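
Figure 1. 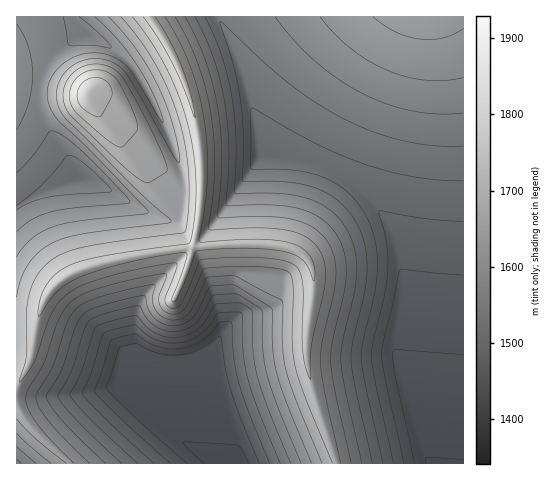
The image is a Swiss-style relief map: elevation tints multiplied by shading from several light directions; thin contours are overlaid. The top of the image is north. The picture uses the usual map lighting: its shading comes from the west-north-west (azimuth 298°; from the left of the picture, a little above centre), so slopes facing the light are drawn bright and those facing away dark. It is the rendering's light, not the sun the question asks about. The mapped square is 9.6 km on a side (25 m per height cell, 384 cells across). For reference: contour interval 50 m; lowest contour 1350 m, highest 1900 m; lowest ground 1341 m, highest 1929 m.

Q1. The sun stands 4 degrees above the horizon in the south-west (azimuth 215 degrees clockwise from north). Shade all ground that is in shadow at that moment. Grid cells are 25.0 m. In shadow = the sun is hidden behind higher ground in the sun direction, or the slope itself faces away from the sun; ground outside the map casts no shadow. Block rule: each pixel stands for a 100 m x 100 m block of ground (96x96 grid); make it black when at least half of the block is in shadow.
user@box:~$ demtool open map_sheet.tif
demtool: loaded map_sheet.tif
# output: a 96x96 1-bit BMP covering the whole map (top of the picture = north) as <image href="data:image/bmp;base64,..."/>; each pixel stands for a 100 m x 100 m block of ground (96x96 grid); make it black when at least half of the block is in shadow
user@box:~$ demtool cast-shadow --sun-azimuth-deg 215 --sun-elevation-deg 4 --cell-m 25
<image width="96" height="96" href="data:image/bmp;base64,Qk2+BAAAAAAAAD4AAAAoAAAAYAAAAGAAAAABAAEAAAAAAIAEAAATCwAAEwsAAAIAAAAAAAAA////AAAAAAAAH////4AAAAf//wAAP////4AAAAf//wAAf////4AAAA///wAA/////4AAAA///wAB/////4AAAA///4AD/////4AAAB///4AH/////wAAAB///4AP/////wAAAB///4Af/////wAAAD///8A//////wAAAD///8A//////wAAAD///8B//////wAAAH///8B//////wAAAH///8D//////wAAAH///+D//////wAAAP///+B//////wAAAP///+A//////wAAAP///+AP/////wAAAP////AH/////wAAAf////AD/////wAAAf////AA/////wAAAf////AA/////wAAAf////AAf////wAAAf////gH/////wAAAf////gP/////gAAAf////gP////gAAAAf////gH////AAAAAf////gH///8AAAAAf////wH///wAAAAAf////wD///gAAAAAf////wB///AAAAAAf////wAAA4AAAAAAP////wAAAAAAAAAAP////4AAAAAAAAAAP////4AAAAAAAAAAP////4AAAAAAAAAAP////4AAAAAB4AAAP////4AAAAAD4AAAP////4AAAAAD4AAAP////4AAAAAD4AAAP////4AAAAAB4AAAP////wAOAAABwAAAP////wAPwAABwAAAf////gAf/AABwAAAf////gAf/8AAgAAA/////AA///8AAAAB/////AB////+AAAP////+AB////+////////+AD////+f///////8AD////+f///////8AH////+f///////4AH////+f///////wAP////+f///////wAP////+f///////gAf////+P///////gAf////8P///////gAP///4AP///////AAH///gAP///////AAD///AAP///////AAA//8AAP///////AAAf/wAEP///////AAAH/AAMP///////AAAD4AAcP///////AAAAAAAcP//////+AAAAAAA8P//////+AAAAAAB8P//////+AAAAAAD8P//////+AAAAAAD4P//////+AAAAAAH4f//////+AAAAAAP4f//////8AAAAAAf4f//////8AAAAAAfwf//////4AAAAAA/wf//////wAAAAAB/wf//////gAAAAAB/w//////8AAAAAAD/g//////gAAAAAAH/g/////wAAAAAAAP/g////4AAAAAAAAP/B///+AAAAAAAAAf/B///+AAAAAAAAA//B///+AAAAAAAAP/+D///+AAAAAAAA//+D///8AAAAAAAD//+D///8AAAAAAAH//8H///8AAAAAAAP//8H///8AAAAAAAP//4P///8AAAAAAAP//4P///8AAAAAAAP//wf///8AAAAAAAH//wf///4AAAAAAAD//w////4AAAAAAAB//g////4AAAAAAAA//B////4AAAAAAAAf+D////4AAAAAAAAAcD////wAAAAAAAAAAH////wAAAAAA="/>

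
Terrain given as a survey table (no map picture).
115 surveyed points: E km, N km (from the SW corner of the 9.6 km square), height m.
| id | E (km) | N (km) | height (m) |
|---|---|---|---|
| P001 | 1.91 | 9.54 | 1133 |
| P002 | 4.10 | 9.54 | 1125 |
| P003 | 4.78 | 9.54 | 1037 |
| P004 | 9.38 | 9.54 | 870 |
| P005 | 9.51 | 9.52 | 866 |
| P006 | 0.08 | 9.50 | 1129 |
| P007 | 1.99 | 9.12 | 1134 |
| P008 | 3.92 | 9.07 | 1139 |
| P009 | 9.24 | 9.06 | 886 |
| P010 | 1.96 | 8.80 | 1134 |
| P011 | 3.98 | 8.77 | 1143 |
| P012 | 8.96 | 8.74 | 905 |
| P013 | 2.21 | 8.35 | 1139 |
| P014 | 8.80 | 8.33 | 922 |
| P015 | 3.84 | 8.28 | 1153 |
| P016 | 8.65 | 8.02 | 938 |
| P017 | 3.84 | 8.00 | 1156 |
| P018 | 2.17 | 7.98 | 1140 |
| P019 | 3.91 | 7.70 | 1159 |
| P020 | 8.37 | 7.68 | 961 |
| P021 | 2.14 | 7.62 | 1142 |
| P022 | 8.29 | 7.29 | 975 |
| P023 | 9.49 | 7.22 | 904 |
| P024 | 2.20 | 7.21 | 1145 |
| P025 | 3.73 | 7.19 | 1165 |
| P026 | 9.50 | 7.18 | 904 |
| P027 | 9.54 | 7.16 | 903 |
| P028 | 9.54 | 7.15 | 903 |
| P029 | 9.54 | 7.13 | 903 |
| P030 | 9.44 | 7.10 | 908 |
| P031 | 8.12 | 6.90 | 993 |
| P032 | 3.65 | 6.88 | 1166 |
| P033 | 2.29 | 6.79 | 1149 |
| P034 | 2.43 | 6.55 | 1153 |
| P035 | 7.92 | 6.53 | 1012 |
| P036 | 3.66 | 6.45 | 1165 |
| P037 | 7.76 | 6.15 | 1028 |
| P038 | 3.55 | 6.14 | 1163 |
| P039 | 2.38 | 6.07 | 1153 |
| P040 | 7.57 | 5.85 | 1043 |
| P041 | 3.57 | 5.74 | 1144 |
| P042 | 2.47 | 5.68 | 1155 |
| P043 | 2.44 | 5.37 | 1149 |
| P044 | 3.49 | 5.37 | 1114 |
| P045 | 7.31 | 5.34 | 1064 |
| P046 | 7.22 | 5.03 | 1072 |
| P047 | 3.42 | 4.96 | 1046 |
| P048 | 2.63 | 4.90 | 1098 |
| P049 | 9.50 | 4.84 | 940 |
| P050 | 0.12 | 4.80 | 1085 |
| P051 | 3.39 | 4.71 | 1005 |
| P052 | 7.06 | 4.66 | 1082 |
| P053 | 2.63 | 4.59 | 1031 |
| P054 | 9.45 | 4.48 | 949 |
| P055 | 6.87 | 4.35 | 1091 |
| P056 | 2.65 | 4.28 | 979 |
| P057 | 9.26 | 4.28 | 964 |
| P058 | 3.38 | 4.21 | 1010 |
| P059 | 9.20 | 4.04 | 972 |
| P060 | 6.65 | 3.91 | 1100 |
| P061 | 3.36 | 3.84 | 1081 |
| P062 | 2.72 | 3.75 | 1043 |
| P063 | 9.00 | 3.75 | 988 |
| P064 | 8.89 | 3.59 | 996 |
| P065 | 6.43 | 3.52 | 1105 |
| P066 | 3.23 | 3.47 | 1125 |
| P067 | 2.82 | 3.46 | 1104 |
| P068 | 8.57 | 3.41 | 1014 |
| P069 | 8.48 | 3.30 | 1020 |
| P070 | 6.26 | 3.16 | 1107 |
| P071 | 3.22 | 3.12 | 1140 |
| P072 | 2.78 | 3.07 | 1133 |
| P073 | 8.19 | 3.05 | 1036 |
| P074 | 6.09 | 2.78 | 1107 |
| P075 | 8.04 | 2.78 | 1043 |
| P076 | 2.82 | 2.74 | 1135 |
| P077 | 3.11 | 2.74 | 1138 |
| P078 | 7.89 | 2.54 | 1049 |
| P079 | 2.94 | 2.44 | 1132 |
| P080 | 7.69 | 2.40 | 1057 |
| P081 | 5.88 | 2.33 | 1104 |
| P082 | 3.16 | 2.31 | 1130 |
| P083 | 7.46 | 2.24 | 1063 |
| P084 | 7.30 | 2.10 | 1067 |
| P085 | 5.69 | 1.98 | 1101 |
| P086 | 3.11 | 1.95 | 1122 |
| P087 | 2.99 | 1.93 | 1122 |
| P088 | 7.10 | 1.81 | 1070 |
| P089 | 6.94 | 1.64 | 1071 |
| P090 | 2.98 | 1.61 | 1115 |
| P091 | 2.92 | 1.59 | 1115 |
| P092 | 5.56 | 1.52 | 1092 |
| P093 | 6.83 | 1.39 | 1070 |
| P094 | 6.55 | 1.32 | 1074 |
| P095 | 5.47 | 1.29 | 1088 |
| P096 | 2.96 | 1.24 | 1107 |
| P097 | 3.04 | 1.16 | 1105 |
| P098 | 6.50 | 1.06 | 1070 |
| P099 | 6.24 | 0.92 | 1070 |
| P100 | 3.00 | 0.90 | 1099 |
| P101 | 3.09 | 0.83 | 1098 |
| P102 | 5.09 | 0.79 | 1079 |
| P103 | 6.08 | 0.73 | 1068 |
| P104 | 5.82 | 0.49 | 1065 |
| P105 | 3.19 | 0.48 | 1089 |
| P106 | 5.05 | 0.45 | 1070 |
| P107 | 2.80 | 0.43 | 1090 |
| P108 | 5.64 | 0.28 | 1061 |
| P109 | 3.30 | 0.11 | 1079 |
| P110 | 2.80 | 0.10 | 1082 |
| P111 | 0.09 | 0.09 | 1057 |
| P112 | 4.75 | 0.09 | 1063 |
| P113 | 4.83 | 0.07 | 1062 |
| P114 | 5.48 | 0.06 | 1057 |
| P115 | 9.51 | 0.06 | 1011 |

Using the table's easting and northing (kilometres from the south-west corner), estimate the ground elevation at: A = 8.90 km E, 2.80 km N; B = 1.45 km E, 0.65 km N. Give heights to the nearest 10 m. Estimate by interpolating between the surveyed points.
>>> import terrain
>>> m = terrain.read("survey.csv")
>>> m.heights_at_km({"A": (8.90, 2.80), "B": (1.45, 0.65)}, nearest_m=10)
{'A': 1010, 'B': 1090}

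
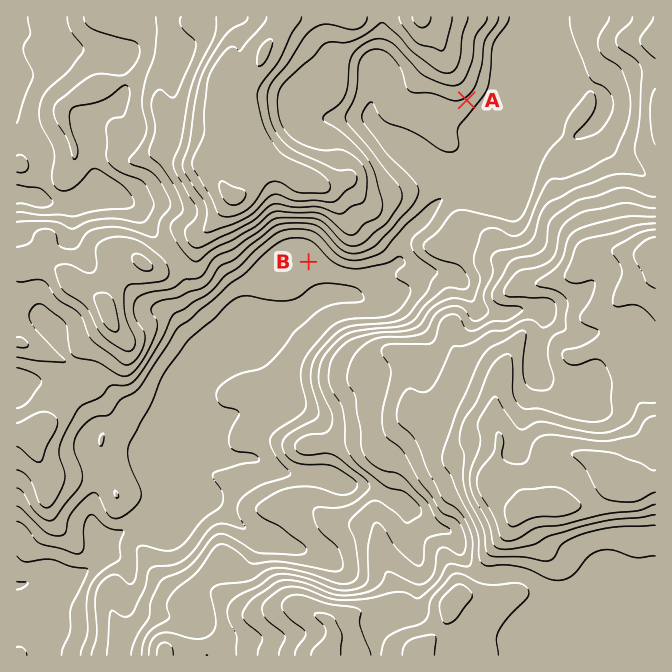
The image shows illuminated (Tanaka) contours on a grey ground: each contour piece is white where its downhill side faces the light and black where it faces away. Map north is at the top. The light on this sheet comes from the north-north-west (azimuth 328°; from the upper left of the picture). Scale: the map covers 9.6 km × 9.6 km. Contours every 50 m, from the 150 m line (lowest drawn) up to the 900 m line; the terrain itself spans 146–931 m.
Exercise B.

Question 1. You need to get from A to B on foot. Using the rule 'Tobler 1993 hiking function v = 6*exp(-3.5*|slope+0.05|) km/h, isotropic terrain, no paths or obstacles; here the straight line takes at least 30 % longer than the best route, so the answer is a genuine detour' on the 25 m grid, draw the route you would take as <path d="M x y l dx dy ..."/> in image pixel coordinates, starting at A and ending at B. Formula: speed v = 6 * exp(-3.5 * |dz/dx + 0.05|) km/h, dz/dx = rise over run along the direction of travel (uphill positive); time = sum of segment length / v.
<path d="M467 100l-10 20 0 13 5 10 0 9-7 13 0 10-3 7-44 43-4 10-10 10-4 7-5 5-23 11-28 0-14-6-12 0"/>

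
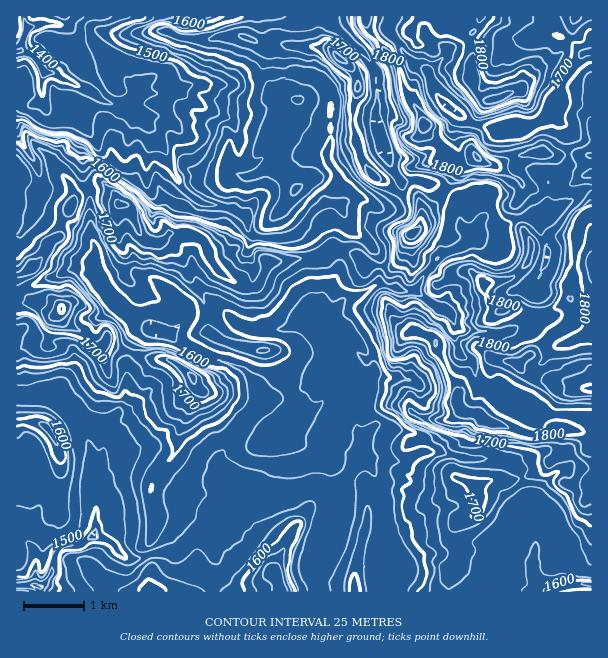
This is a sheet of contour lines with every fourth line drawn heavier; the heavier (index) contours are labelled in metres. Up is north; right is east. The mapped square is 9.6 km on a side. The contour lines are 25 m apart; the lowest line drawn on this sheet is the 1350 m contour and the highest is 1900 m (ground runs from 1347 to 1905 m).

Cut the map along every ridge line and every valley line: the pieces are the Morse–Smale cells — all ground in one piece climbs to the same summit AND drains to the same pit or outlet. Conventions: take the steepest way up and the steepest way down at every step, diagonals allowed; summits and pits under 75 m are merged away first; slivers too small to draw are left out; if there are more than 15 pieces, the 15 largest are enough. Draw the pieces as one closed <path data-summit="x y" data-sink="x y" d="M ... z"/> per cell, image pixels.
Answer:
<path data-summit="591 387" data-sink="39 587" d="M351 252l-11 0-3 23-21 31 1 13-12 1-21 10-35 0-10-5-14-11-39-1-10 16-7 6 11 8 27 13 35 12 16 16 1 18-36 50-1 10 12 10 21 9 4 7 0 6-22-1-25 25-2-11-13-13-15-6-24-18-3-4-3 0-3-4-12-6-32 4-11 11-2 5 0 9 4 6-1 44 15 6 6 10 12 8 12 0 21-7 16 0 18-17 27 0 23-19 16-8 8-8 18-1 15-9 9-2 13 10 6 0-6 11-4 18-12 36 2 7 8 11 0 11 130-1 2-22 8-12-2-32 5-5 10-3 9-10 0-12-4-10-18-7-6-7 0-4 5-18 25-30-6-5-6 0-10-6-3-4 1-14-10-18-14-33-20-10 2-18 23-27-5-6-6-7-14 19-12 0-4-2-18-4-1-18-13-1-9-11z"/><path data-summit="591 387" data-sink="17 51" d="M258 16l-241 0-1 34 14 4 15 18 9 1 8 6 31 13 12 10 14 4 13 10 8 0 18 21 14 34 9 15 16 14 10 5 23 3 13 8 4 3 1 11 9 6 25 2 14-4 10-10 6-11 9-9 7-3 2-7 7-14 0-6-9-12 3-63-5-10-11-10-16-6-21 0-2-2 0-17-6-10-8-24z"/><path data-summit="591 387" data-sink="17 51" d="M591 188l-10 4-35 25-28 1-17 10-18-5-9 17-13 8-20 6-13 16 11 14-23 27-2 18 20 10 14 33 10 18-1 14 3 4 5 4 11 2 6 5-25 30-5 22 9 9 16 6 11-5 25 0 30-11 19-18-1-24 23 4 4 3 0 12 4 2z"/><path data-summit="192 377" data-sink="39 587" d="M152 331l-9 0-5 5-10 20 0 24-2 9 0 10-6 12-12 12-5 9 0 21-3 11 5-4 32-4 12 6 3 4 3 0 3 4 24 18 15 6 13 13 3 9 9-6 15-17 21 1 1-6-4-7-21-9-12-10 1-10 36-50-1-18-16-16-35-12-27-13-12-9z"/><path data-summit="60 309" data-sink="39 587" d="M87 188l-13 9-13 27-1 12-11 9-5 9-15 16-13 6 1 28 15-2 16 11 6 1 6-2-5 5-8 29-20-2-11 7 0 44 2 2 9 0 8-3 13 0 14 6 12 14 14 27 7 29 5-6 3-11 0-21 5-9 12-12 6-12 0-10 2-9-1-20 5-12 6-12 5-5 8-1-11-10-11-4-20-20-11-15-4-17 2-16-4-5-2-16 1-32z"/><path data-summit="591 387" data-sink="591 585" d="M566 428l-6 1 2 23-19 18-30 11-25 0-12 5 4 9-2 15-7 7-10 3-5 5 2 32-8 12-1 23 143-1 0-141-4-3 0-12-4-3z"/><path data-summit="275 573" data-sink="39 587" d="M311 488l-9 2-15 9-18 1-8 8-16 8-23 19-27 0-18 17-16 0-21 7-12 0-9-6-9-12-17-6-13 11-15 0-5 2-6 12-2 15-12 13 2 4 275 0 1-11-8-11-2-7 12-36 4-18 6-11-6 0z"/><path data-summit="425 125" data-sink="17 51" d="M392 16l-66 1 16 17 25 22 9 16 2 53 12 39 12 18 21-1 12 3 17 12 11 14-3 11 13 19 5-4 2-9 3-4 18 5 17-10 28-1 35-25 11-4-1-32-39 0-9-4-12 0-33 12-10 0-12-7-12 7-8 0-6-2-5-6-1-9-17-15-6-18-15-21-8-27-12-15 10-10-8-9z"/><path data-summit="494 99" data-sink="591 51" d="M548 16l-128 0-10 14-14 11 8 13 12 12 7 2 5 6 6 18 6 9 27 20 9 5 18 2 34-1 14-6 10-10 7-24 24-33-14-14-15-5z"/><path data-summit="122 204" data-sink="17 51" d="M48 72l-4 0-2 15 1 17 5 9 6 5 18 3 9 5 11 11 0 4-8 11 0 27 2 7 3 2 13-6 9 8 7 11 12 9 10 26 9 6 9 2 12-10 10-2 18 4 7 7 9 23 7 8 22 14 9 1 2-2-1-23-5-9 4-21-4-4-1-11-17-11-23-3-16-9-10-10-7-12-16-37-18-21-8 0-13-10-11-3-15-11z"/><path data-summit="122 204" data-sink="39 587" d="M102 182l-14 7 3 6-1 32 2 16 4 5-2 16 4 17 6 9 25 26 11 4 12 11 12 3 7 0 15-21 39 1 20 14 19 1-8-17-2-24-11 0-22-14-7-8-9-23-7-7-18-4-10 2-12 10-12-3-6-5-10-26-10-6-6-12z"/><path data-summit="338 57" data-sink="17 51" d="M326 16l-67 1 3 3 8 24 6 10 0 17 2 2 13-1 21 6 9 6 9 11 1 27-3 40 8 9 1 9-7 14-2 7 13 3 10-5 12 0 15 9 5 0 14-11 5-8 0-7-12-18-12-39-2-53-9-16-25-22z"/><path data-summit="48 429" data-sink="39 587" d="M48 394l-13 0-8 3-11-1 0 140 11 6 9 12 0 32 6 0 10-11 2-15 6-12 5-2 15 0 16-15 0-40-4-6 2-17-6-27-18-33-13-11z"/><path data-summit="60 309" data-sink="17 51" d="M24 50l-8 1 1 225 12-6 15-16 5-9 11-9 1-12 13-27 14-9-4-9 0-27 8-11-2-9-9-6-9-5-18-3-6-5-5-9-1-17 2-16-6-9z"/><path data-summit="425 125" data-sink="591 51" d="M396 42l-10 9 12 15 8 27 15 21 6 18 17 15 1 9 5 6 6 2 8 0 12-7 12 7 10 0 33-12 12 0 9 4 40-1-1-49-9 0-6-3-22 0-2 8-10 10-14 6-34 1-18-2-36-25-6-9-6-18-5-6-7-2-12-12z"/>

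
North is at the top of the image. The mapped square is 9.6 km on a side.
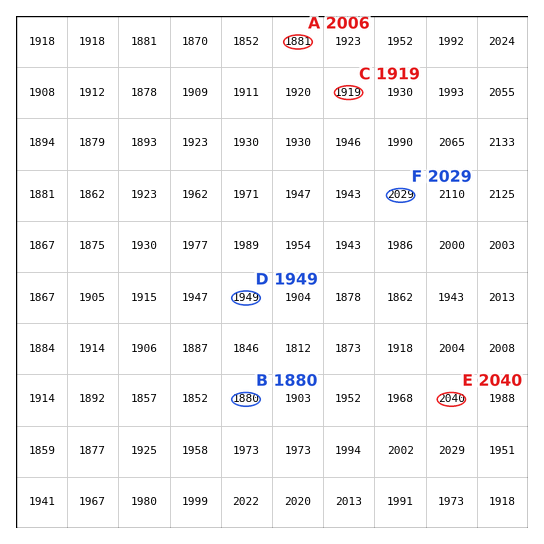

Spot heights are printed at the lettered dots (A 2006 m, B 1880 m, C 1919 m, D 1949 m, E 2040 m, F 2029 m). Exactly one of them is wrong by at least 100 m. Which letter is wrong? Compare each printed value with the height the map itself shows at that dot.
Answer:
A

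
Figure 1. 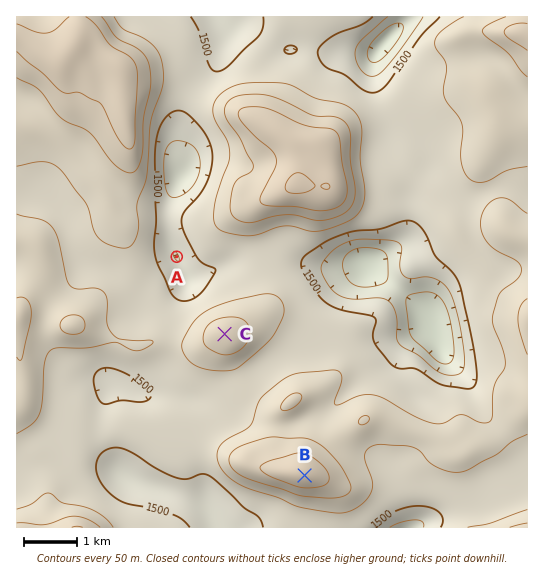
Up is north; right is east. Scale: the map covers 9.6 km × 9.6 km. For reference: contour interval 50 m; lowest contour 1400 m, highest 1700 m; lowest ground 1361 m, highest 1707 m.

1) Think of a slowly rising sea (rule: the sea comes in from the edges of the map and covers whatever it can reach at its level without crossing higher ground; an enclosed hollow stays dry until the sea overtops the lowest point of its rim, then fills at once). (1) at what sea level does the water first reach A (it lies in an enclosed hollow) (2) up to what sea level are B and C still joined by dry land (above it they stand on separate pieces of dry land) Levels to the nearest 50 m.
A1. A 1500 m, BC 1550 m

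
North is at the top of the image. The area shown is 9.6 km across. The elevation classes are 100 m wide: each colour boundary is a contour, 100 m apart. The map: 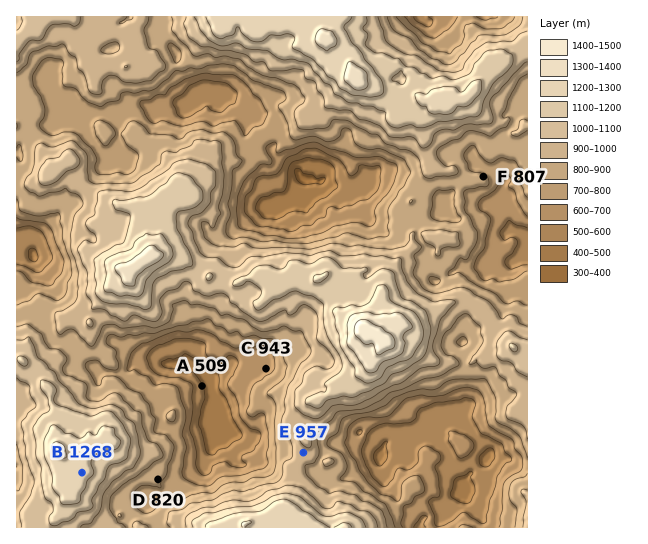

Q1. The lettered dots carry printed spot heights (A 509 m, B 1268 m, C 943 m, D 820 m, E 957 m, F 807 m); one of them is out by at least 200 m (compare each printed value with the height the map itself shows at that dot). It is C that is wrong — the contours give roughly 643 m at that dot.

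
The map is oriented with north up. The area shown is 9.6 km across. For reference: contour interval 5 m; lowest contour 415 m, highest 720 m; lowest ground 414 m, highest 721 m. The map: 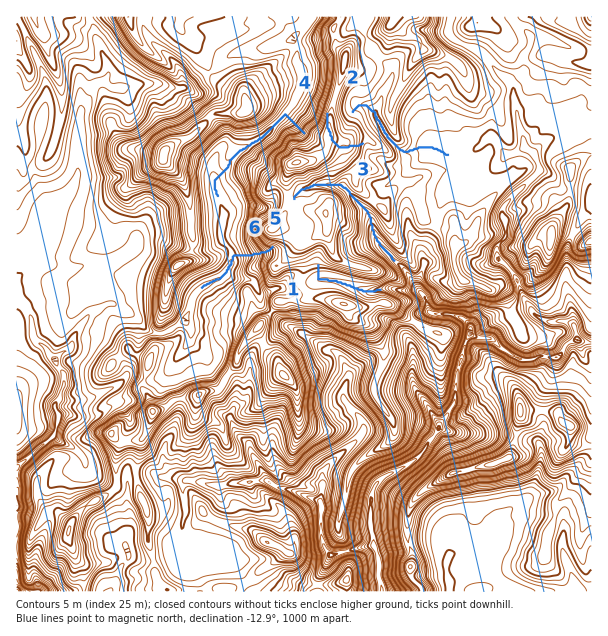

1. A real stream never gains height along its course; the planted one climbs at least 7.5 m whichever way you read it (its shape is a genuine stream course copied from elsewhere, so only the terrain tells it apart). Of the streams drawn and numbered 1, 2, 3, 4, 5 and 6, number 3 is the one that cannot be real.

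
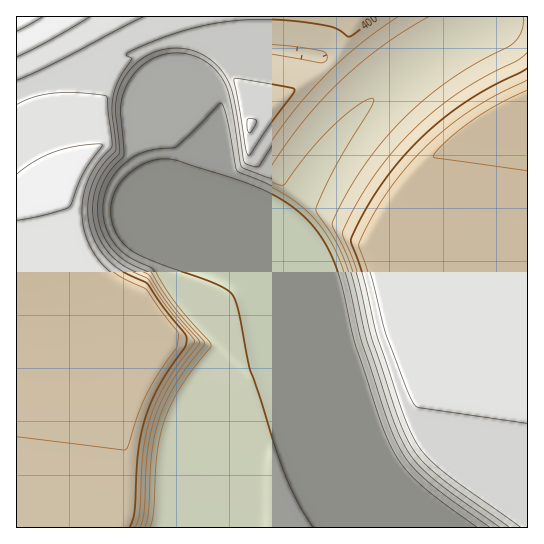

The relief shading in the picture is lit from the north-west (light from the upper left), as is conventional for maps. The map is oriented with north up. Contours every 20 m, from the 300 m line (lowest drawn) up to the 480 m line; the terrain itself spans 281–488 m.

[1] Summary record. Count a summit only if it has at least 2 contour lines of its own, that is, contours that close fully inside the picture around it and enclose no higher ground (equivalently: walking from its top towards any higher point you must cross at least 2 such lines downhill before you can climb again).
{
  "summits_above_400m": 1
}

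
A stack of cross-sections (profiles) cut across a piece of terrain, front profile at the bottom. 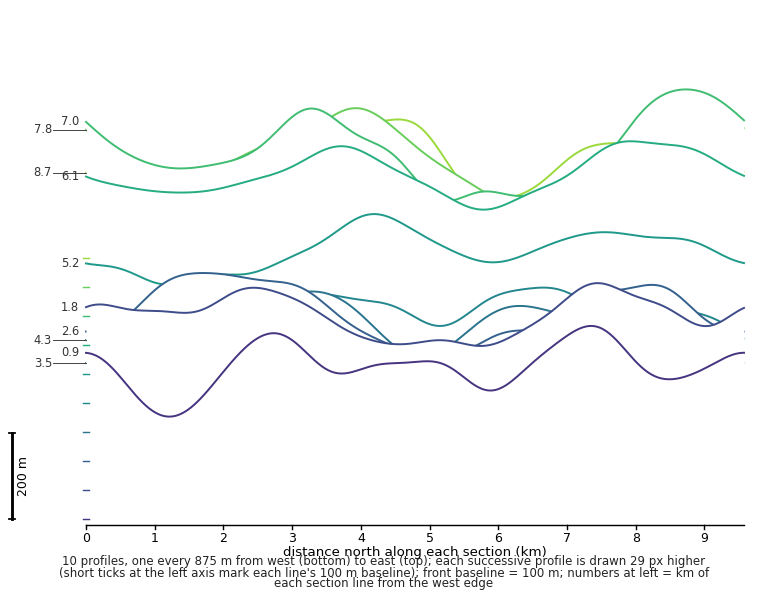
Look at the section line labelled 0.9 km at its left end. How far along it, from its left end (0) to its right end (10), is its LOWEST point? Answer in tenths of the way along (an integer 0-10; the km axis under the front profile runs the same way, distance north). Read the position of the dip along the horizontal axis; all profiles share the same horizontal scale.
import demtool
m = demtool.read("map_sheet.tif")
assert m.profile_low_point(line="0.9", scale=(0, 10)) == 1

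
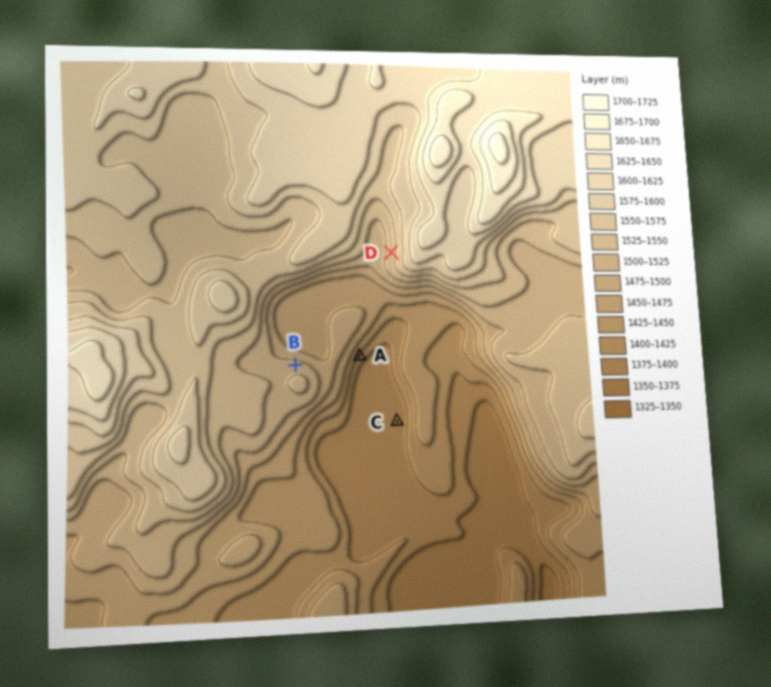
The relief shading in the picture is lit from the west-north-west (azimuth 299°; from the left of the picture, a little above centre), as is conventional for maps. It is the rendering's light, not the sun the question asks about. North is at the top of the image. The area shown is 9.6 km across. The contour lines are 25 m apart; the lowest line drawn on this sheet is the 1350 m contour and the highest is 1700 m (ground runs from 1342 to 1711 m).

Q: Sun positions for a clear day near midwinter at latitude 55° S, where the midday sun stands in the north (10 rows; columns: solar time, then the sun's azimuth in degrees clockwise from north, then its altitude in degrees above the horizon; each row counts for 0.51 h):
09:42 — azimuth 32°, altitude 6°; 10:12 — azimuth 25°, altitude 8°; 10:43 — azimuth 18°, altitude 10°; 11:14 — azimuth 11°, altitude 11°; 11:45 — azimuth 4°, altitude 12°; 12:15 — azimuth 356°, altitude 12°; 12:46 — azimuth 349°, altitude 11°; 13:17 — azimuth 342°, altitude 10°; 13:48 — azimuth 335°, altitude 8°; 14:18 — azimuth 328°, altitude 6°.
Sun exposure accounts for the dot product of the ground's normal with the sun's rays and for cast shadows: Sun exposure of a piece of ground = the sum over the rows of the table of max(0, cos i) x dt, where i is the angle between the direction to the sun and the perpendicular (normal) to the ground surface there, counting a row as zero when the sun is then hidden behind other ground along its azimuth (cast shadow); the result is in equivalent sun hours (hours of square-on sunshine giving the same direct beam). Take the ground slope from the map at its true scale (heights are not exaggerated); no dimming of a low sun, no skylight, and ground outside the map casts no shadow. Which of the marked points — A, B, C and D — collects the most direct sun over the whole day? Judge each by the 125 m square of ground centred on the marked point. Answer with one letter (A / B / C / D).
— B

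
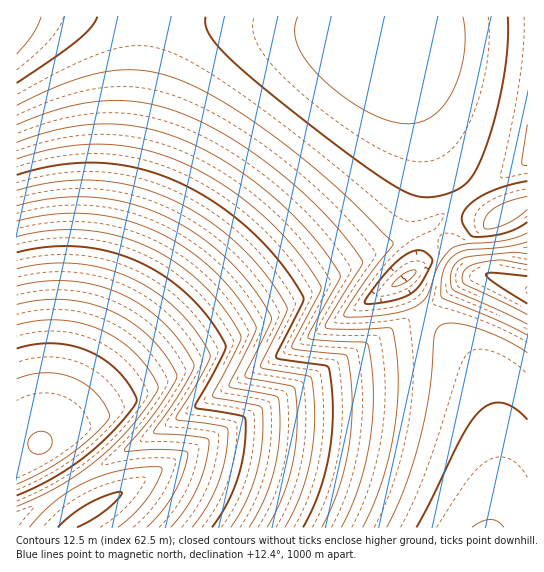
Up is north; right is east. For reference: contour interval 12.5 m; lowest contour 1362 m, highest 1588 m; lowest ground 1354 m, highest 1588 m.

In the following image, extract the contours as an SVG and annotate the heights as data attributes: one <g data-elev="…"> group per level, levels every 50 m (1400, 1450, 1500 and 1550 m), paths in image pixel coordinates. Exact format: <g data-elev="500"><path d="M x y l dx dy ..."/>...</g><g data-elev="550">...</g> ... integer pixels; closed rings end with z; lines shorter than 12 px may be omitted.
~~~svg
<g data-elev="1400"><path d="M363 527l16-37 12-43 6-45 0-41-3-23-3-10-46 1-16 0-4-2 3-8 34-56 0-3-4-6-20-25-38-39-45-36-44-27-41-18-36-8-36 0-39 8-42 16"/><path d="M527 242l-24 5-36 3-10 4-7 5-6 10-2 10-1 15 0 3 4 2 47 19 35 17"/></g><g data-elev="1450"><path d="M285 527l14-29 10-32 5-35 0-34-2-16-2-4-45-8-4-2 1-5 23-45 2-8-8-16-15-20-24-27-29-23-30-19-32-14-32-7-32-3-34 3-34 7"/></g><g data-elev="1500"><path d="M212 527l15-22 10-24 7-27 2-27-1-8-2-3-48-9 1-4 18-32 12-24-2-6-11-18-18-21-21-19-23-15-25-11-27-8-26-3-28 1-28 5"/></g><g data-elev="1550"><path d="M118 527l16-13 14-16 12-21 2-7-1-3-16 0-22 3-18 5-18 6-16 9-15 11-14 12-13 14"/><path d="M17 506l44-21 18-12 20-15 18-16 17-19 18-24 6-12-8-16-14-17-17-14-18-10-20-7-22-3-21 1-21 4"/></g>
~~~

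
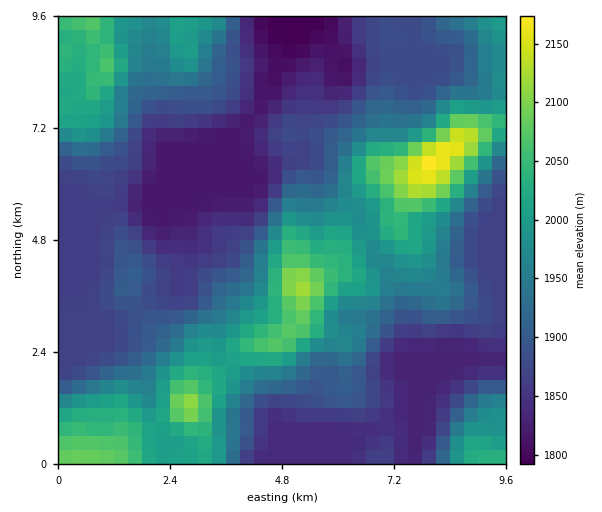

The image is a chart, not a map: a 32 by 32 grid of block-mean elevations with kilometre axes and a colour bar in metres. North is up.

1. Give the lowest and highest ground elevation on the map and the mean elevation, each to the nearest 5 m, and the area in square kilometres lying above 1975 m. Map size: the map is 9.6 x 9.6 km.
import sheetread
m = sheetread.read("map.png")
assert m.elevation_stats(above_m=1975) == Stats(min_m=1790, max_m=2175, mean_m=1925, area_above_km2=27.3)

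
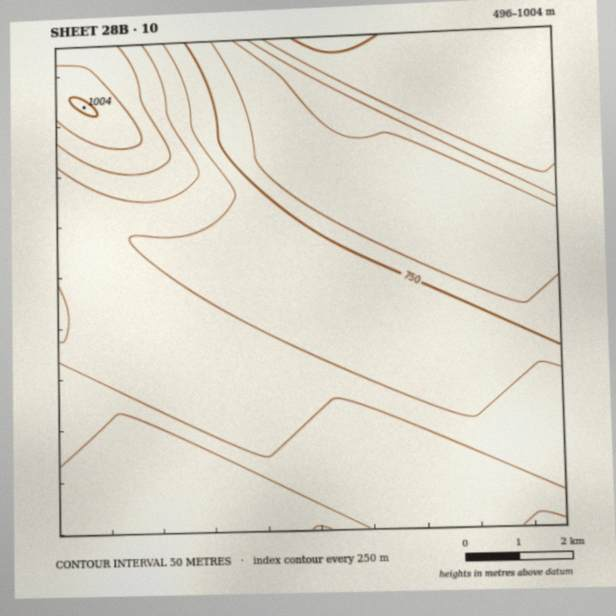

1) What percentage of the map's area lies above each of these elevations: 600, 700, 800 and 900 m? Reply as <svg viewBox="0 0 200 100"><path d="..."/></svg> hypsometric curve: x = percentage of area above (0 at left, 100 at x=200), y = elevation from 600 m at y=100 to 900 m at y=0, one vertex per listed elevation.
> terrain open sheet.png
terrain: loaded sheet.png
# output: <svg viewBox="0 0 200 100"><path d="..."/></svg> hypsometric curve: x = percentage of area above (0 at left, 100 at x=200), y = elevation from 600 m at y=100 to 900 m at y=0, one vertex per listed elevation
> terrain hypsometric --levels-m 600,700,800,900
<svg viewBox="0 0 200 100"><path d="M178 100l-32-33-45-34-74-33"/></svg>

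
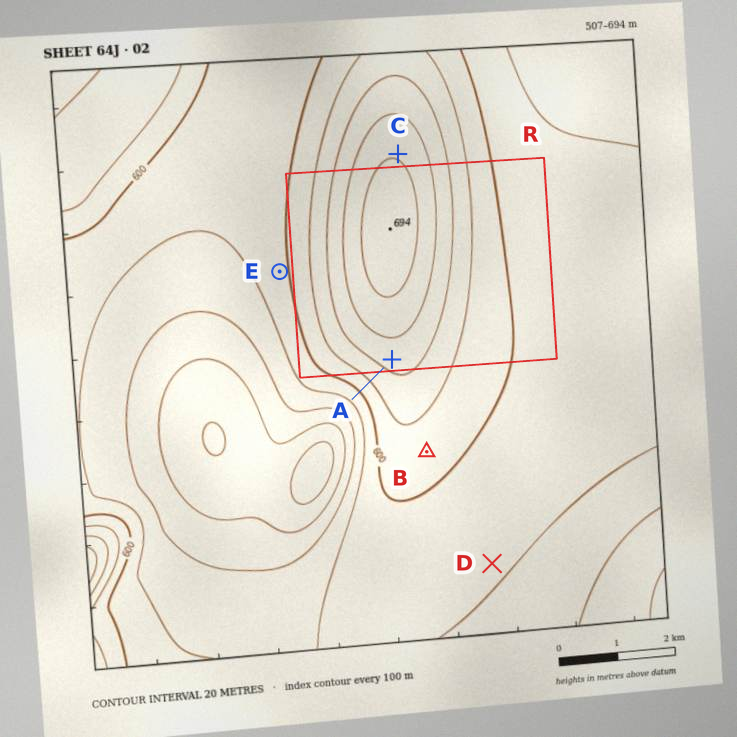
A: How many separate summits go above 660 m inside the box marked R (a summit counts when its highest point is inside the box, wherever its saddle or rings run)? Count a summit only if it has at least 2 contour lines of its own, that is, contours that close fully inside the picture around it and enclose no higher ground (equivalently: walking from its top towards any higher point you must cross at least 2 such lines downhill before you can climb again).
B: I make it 1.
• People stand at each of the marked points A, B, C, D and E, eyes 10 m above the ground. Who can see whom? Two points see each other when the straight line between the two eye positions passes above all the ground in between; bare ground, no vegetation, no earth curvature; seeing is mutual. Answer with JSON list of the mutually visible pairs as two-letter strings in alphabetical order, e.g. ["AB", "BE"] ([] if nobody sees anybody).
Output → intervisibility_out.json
["AB", "AD", "BD"]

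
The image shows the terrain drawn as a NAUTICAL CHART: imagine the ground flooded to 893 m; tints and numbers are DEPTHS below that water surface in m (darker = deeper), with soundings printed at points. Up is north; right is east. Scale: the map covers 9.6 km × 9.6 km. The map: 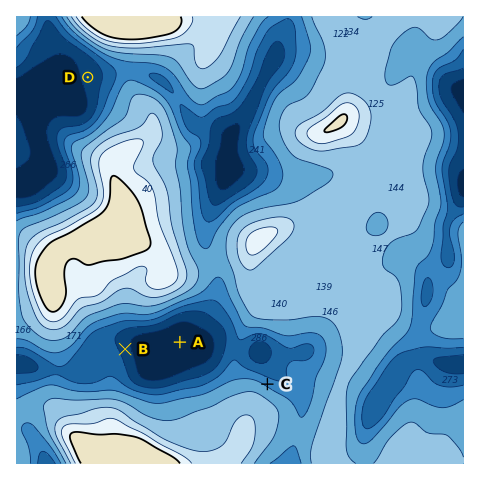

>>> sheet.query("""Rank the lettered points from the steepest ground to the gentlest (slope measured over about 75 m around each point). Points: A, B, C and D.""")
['C', 'B', 'D', 'A']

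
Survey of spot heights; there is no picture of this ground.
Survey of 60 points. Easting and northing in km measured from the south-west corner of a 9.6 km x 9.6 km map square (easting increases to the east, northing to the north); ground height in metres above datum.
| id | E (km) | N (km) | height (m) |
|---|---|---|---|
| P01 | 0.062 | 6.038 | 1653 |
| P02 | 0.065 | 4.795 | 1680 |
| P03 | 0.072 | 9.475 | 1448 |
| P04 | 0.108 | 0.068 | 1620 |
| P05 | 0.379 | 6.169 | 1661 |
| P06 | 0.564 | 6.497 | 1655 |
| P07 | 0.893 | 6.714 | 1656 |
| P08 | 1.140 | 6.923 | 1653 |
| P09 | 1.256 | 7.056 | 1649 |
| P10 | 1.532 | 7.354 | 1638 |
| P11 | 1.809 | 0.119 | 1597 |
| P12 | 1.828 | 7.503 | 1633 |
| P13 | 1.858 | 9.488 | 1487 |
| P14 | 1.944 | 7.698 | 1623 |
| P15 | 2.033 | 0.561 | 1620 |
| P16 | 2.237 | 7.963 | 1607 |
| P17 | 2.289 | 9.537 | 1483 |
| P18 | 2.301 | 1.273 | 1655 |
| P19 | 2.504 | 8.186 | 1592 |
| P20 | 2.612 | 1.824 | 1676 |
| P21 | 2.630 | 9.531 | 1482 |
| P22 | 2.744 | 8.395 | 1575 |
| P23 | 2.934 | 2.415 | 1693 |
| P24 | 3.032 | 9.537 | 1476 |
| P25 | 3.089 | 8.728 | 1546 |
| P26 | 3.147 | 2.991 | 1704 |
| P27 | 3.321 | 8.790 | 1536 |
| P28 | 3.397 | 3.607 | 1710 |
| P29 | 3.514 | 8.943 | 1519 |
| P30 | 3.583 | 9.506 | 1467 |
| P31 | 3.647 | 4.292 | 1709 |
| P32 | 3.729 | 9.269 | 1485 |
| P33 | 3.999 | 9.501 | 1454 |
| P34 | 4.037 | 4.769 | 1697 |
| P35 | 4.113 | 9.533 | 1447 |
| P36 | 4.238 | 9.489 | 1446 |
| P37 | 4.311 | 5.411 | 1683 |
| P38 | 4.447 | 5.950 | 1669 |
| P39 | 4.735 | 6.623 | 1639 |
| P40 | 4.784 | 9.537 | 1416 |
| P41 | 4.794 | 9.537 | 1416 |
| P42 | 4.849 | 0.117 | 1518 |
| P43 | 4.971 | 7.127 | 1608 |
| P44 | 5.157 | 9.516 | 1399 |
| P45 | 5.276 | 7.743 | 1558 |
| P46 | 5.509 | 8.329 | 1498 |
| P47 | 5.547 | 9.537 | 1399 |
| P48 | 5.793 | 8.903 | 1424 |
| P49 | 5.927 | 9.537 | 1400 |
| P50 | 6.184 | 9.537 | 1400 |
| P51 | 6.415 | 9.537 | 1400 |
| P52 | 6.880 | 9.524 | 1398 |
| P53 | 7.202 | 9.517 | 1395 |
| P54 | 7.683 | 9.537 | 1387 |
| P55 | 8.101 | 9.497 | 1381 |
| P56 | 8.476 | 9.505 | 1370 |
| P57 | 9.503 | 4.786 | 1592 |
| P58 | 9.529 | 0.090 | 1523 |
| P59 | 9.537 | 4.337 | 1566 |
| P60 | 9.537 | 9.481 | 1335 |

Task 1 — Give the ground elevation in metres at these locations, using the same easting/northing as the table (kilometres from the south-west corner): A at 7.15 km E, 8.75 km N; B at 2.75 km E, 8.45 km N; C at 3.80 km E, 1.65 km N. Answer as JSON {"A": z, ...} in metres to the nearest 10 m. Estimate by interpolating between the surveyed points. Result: {"A": 1440, "B": 1570, "C": 1650}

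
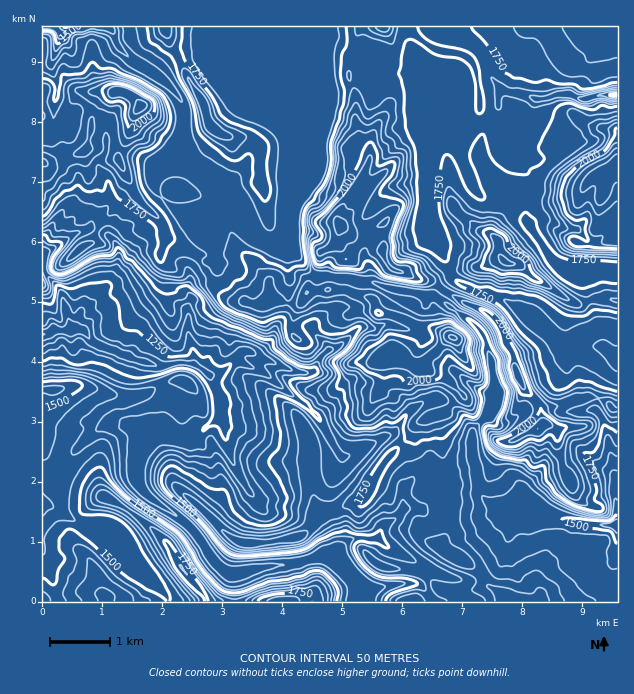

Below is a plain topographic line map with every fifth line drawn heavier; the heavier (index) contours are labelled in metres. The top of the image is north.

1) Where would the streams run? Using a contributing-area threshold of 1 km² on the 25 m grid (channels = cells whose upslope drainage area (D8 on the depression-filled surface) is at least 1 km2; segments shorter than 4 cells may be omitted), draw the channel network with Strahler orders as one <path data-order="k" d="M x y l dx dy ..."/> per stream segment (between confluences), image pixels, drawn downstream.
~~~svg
<path data-order="1" d="M355 585l-14-14-1 0-5-4-1 0-8-6-3 0-1-2-12 0"/><path data-order="1" d="M130 562l-39-39-12 0-6-4-5-2-3-3-7-3-3-3-6-3-6 0 0-3"/><path data-order="2" d="M310 559l-6 2-2 1-6 0-1 2-9 0-2 1-12 0-1 2-17 1-1 2-5 0-1 1-23 0-10-10 0-2-3-3 0-1-3-3 0-2-3-3-6-10-6-6 0-2-20-16-1 0-3-3-11-6-4-5-2 0-12-12-3-6-1-18 1-1 0-5 3-4 0-3 2-2 1-6 6-6 0-1 8 0 1-2 11 0"/><path data-order="1" d="M614 550l3-6 0-19"/><path data-order="1" d="M380 540l-3 0-1-2"/><path data-order="2" d="M376 538l-23 0-3 2-9 9-18 1-7 6-6 3"/><path data-order="2" d="M515 517l3 3 3 0 2 2 12 0 1-2 15 0 2-1 9 0 1 1 18 2 2 1 12 0 1 2 21 0"/><path data-order="1" d="M403 508l-3 6-6 6-5 2-7 6-3 6 0 3-3 1"/><path data-order="1" d="M524 507l-1 0-8 7 0 3"/><path data-order="1" d="M256 499l-9-10-2-5-3-3-1-4-3-3-5-9 0-3-1-2 0-3-2-1 0-3-3-6 0-5-1-1 0-6-2-2 0-9-4-9"/><path data-order="1" d="M614 477l2 1 0 5-2 1 0 12 2 2 0 25 1 2"/><path data-order="2" d="M169 433l1 2 8 1 7 6 6 0 29-27"/><path data-order="1" d="M392 433l-33 17-6 4-3 0-1 2-8 0-7-9-14-27-16-17-2 0-4-4-2 0-4-5-2 0-4-4-2 0-21-18-6-2-7-4-3 0-8-5-6 0"/><path data-order="1" d="M137 427l9 0 2 2 13 0 8 4"/><path data-order="2" d="M220 415l0-21-6-7-3-6 0-5-3 0-2-1"/><path data-order="3" d="M206 375l-9-9-4 0-5-3"/><path data-order="3" d="M188 363l-13 0-2 1-4 0-2 2-12 0-1-2-3 0-2-1-3 0-6-3-6 0-7-5-8-1-3-3-3 0-1-2-8-1-4-3-3 0-9-8-3-6-17 0"/><path data-order="2" d="M233 361l-12 12-3 0-1 2-11 0"/><path data-order="1" d="M191 343l0 5 2 1 0 14-5 0"/><path data-order="1" d="M344 342l-4 4-6 3-5 0 0 2-1 0-9 9-5 10-4 3-6 0-2-1-7 0-2-2-3 0-18-9-7-1-9-5-3-3-3 0-2-1-6 0-9 10"/><path data-order="3" d="M64 331l-3 0-2-1-6 0-6 4-4 0"/><path data-order="3" d="M68 331l-4 0"/><path data-order="1" d="M521 310l6 5 2 0 4 4 2 0 28 27 6 3 3 0 2-1 30 0 12 12 1 0 0 1"/><path data-order="1" d="M106 288l-6 6 0 1-14 14-1 0-5 4-1 3 0 5-3 3 0 1-2 0-6 6"/><path data-order="1" d="M374 283l3 0 5 3 9 2 1 1 6 0 2 2 9 0 1 1 8 0 6 5 13 0 5 4 1 0 9 8 6 3 5 4 6 3 13 14 5 9 0 7 4 9 0 8 2 1 0 11 1 3-6 12 0 10-3 5-1 9-2 3-9 9-1 21 1 1 0 8 3 6 2 19 1 2 0 4 3 6 6 6 8 3 7 8 12 4"/><path data-order="1" d="M433 229l0-97 10-11"/><path data-order="1" d="M211 222l0-3 3-6 6-6 0-6-5-6 0-2"/><path data-order="1" d="M535 222l-2 1-3 0 2 8 9 10 1 5 3 3 3 6 17 15 52 0"/><path data-order="1" d="M109 204l-17 16 0 3-4 6-14 5-10 9-5 1-3 3-9 5 0 3-1 1 0 9-2 2 0 4 3 3 0 2 12 12 3 6 0 6 3 6 0 6 2 1 0 3 3 6 0 3-6 6"/><path data-order="2" d="M215 193l-6-7-1-5-12-12"/><path data-order="1" d="M202 171l-2-2-4 0"/><path data-order="2" d="M196 169l-3-3-11-4-4-5 0-4 1-2 0-3 3-6 0-15 2-1 0-20-2-1 0-3-9-11 0-1-15-14-9-4-3-3-1 0-3-3-11-6-13-14-2-6-1-1 0-3-2-2 0-3-1 0-3-3-8 0-1-1-12 0-2 1-15 0-6 5-6 0"/><path data-order="1" d="M512 159l-4 0-8-8 0-6-1-1 0-15 1-2 0-16-1-2 0-7"/><path data-order="2" d="M308 145l0 26-22 22 0 38-3 6-8 6-9 0-3-2-48-48"/><path data-order="1" d="M440 127l3-3 0-3"/><path data-order="1" d="M272 126l11 6 10 0 3 1 12 12"/><path data-order="2" d="M443 121l2-3 6-6"/><path data-order="1" d="M439 112l10 0"/><path data-order="3" d="M451 112l4 0 8 8 3 0 6 3 10 0 6-3 9-9 0-8 2-1"/><path data-order="3" d="M499 102l0-11 7 0"/><path data-order="3" d="M506 91l18 3 6 3 5 0 0 2 12 0 9-5 12 0 1 2 5 0 4 3 9 0 2-2 3 0 1-1 6 0 2-2 16 0"/><path data-order="1" d="M308 88l0 57"/><path data-order="1" d="M499 85l0 2 3 0 4 4"/><path data-order="1" d="M56 82l-1-6-2-1 0-3-1-2 0-9 1-1 2-9 1-2 0-3 3-6 0-7"/><path data-order="1" d="M391 75l19 0 39 37"/><path data-order="2" d="M59 33l-6-6-10 0"/>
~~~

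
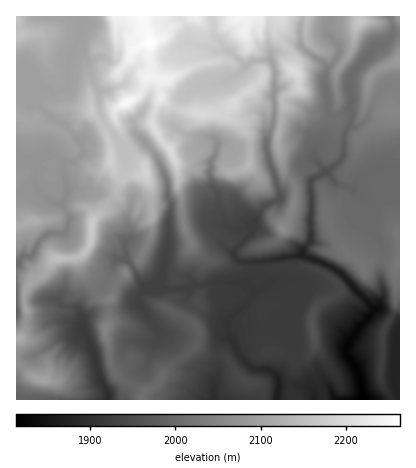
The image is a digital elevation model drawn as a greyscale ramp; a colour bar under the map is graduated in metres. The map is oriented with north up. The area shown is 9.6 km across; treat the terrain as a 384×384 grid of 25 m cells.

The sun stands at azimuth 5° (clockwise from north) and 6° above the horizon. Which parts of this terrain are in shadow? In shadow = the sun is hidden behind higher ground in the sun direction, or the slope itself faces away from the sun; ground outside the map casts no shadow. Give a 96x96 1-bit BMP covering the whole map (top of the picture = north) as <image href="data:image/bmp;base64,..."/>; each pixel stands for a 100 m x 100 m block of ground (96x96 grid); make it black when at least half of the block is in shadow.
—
<image width="96" height="96" href="data:image/bmp;base64,Qk2+BAAAAAAAAD4AAAAoAAAAYAAAAGAAAAABAAEAAAAAAIAEAAATCwAAEwsAAAIAAAAAAAAA////AAAAAAB///OQAAAAAAAB+Pj//APAAAAAAAAB8Pj/+APAAAAAAAADgPD/8AfAAAAAAAADAGD/AAfAAIAAAAACAADwAA+AAAAAAEAAAACAAA8AAAAAAMAAAACAAA8AAAAAH8AAAAAAAA4AAAAAP4AgBAAAAA4AABgANwAwDgDgAB4AABwAAAAwCAD4ABwAAAwAAAAwCAD8AB4AAAAAAAAAAAD/AB4AAAAAAAAAAADAAB4AAAAAAAAAAAIAAxwAAAAAAAAAPAYAD5wAAAAAAAAAPgYAD/gAAAAAAAAAbwcAP+AAAAAAAAAAX4cA/+AAAAAAAAAAH4Ng//AAAAAAAAAAH8fj//gAHAAAAAAGH//D//8AOAAAAAAHn//P//+QAAAAAAAH//8f/9+4AAAAAAAB//wf/8A+AAAAAAAAf/wf/+A+AAAAAAAAH/wf/+A/AAAAAAAAP/yP/+A/gcAAAAAAf/yH/+AfwB/AAGAB/7wB/+AfwD/gAPAP/zwA//AHwHnwA/AP/DgA//AHwHnwH/gf+DCA//AHwHjwf/w/+ACAf/AN4HwB//5/8ADwAPhg5nwB////gAD4AH/AZjgA///+AAD4AD+AbxgGH//gAABsAB+B/4AHAf+AAAAuAB//78AZgH+8AADvAAf//8Af4P84AAD/8Af//8A///wwAAD/8Af//8B//8AwAAA/4Af//4B//4AAAAAA4A/+f4B//wAgAAAABwf/H4R//gAAAAAAB4H7D4z//gAAAAAAB4A5D57//gAAAAAAAABth57//wAAAAAAAABvh9///+AAAAAAAAAfz////+AAAAAAAAA/z/////AgAAAAAA4/z////nBgAAAAAA4/z////PBAQAAAAC+fj///8PBA4AAAAD+HDx//8PDhgAAAAGcAHx/58OB8AAAAAAMAHyHAYeAOAAAAAAAAPwDAAcAPAAAAAAAAPwPAAcAbgAAAAAAAPgPgAcAQgAAAAAAAfgDgAYQAAAAAAAAA/Af/gYAAAAAAAAAB+A//wgMAAAAAACwh8B//wgMAAAAAAHz/8B//ygeAAAAAA/z/4D//xw+AAAAAA/n/wH//Dw+AAAAAAPn/wf//Dw+AAAAAAPH+D//8Ag/gAAAAAPP/H//gAh/AAAAAYCN/H/ACBh/BgAAAAAB/nwAABH/gwAAAAAA/nAAAGE/gAAAAAAAH2AAAeE/gAAAAAAABwYAAcg/AAAAAAAEAw8AAZw+AAAAAAAfA5+AAB3AAAAAAAAfgZ/AABngAcAAAAAPwAfwAAHwMeAAAAAH4AP8AABwc+D8AAAAYAD/AAHw8/D8AAAAYAA/gwHB+fg8AAAAcAAP84MAOfwMAAACAAAAB+YAeP4AAAACAAAAD/4A/H8DAAAyCGAAH/YD4D8DgAACBvAAPteDgD+DwAAGAHgAfjcGAB/DwAAGADgAfz8EAh/hgAAEAAAA/jYgAB/gAAAEAABw+CAAAB/sAAAMAAL4cAAAAB/sAAAMAAD4GAAAAB/sAAAcAADwAAAIAAIMAAAMAAAAAAAAAAAE="/>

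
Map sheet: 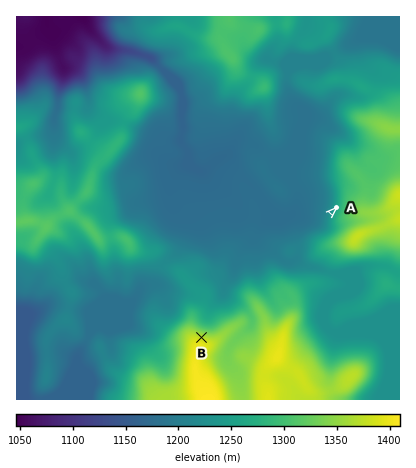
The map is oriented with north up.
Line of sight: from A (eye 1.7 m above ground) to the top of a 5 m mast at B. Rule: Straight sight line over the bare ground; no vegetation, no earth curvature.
yes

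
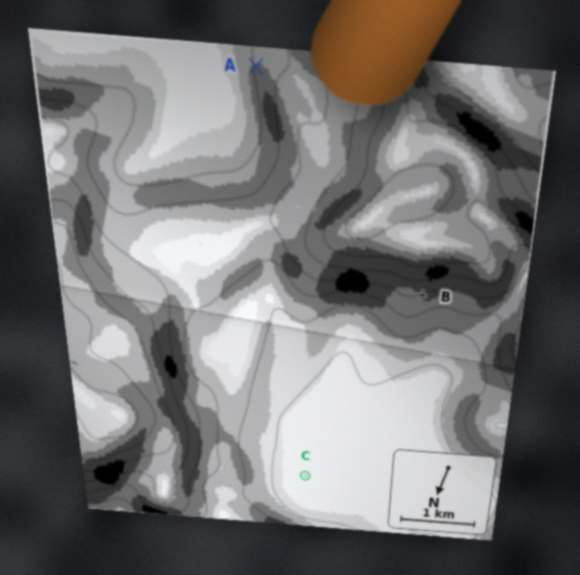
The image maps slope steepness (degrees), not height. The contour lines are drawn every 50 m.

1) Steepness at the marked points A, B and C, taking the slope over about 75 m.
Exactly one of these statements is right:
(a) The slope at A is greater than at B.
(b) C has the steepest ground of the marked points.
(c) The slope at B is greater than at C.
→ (c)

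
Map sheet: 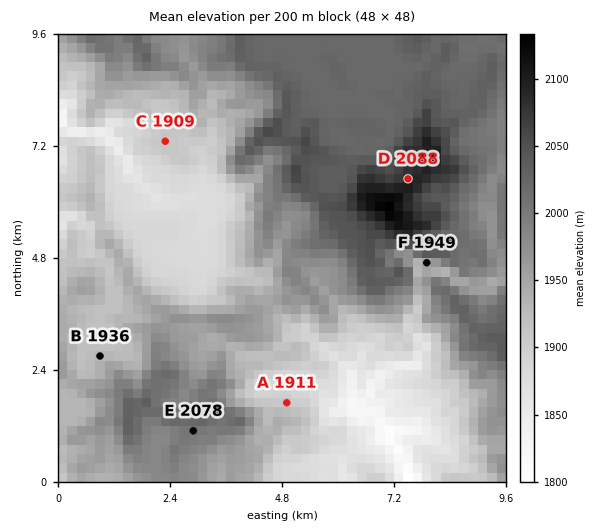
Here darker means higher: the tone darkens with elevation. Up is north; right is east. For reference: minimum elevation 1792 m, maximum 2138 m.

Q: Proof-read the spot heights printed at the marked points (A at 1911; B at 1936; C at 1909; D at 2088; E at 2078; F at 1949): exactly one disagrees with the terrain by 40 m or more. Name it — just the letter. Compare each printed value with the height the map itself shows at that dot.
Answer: E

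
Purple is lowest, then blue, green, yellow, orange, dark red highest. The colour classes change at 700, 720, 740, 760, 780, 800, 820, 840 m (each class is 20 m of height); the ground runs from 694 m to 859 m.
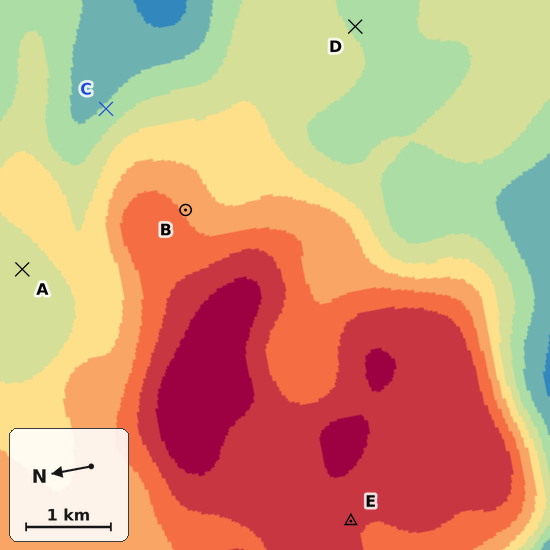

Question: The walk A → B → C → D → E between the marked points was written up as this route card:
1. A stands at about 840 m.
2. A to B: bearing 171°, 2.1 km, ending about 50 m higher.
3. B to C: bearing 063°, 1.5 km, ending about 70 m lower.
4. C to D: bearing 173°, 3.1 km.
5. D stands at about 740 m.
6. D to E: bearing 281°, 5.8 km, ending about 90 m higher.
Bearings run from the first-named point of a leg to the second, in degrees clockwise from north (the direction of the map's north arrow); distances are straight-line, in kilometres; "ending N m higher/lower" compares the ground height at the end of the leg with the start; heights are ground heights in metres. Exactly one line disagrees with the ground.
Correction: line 1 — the height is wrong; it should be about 750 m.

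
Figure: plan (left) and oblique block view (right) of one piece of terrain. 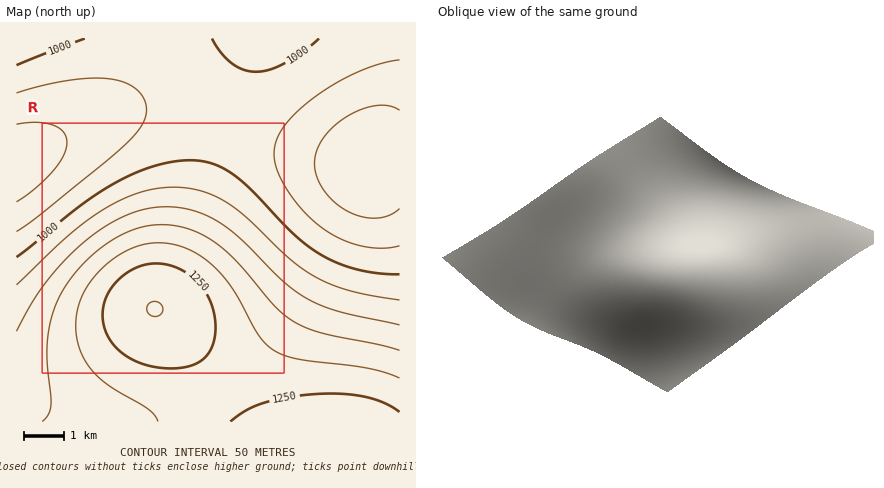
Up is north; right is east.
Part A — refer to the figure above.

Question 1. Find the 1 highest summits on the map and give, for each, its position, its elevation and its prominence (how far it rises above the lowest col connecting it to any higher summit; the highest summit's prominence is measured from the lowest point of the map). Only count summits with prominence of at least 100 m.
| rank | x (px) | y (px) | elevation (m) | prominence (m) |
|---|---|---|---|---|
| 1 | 154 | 308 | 1301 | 443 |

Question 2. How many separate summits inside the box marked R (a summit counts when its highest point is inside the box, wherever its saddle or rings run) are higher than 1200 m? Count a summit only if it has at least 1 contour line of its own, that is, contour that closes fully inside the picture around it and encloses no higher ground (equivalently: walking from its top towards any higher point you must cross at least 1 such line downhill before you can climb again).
1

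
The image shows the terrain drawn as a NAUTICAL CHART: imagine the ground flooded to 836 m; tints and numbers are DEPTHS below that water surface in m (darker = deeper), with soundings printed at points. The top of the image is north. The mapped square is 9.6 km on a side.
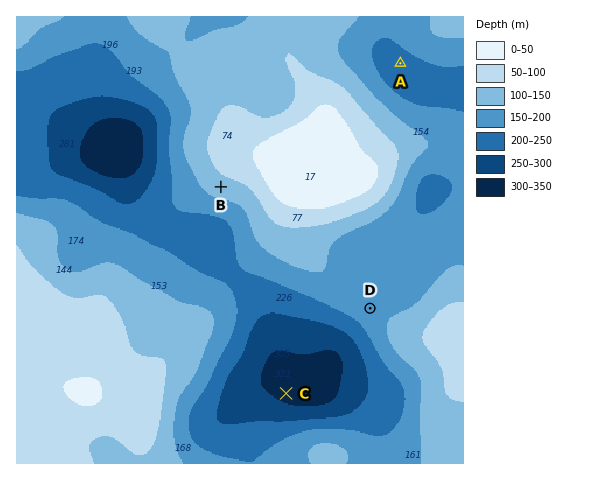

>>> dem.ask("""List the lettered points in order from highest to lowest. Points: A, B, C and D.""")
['B', 'D', 'A', 'C']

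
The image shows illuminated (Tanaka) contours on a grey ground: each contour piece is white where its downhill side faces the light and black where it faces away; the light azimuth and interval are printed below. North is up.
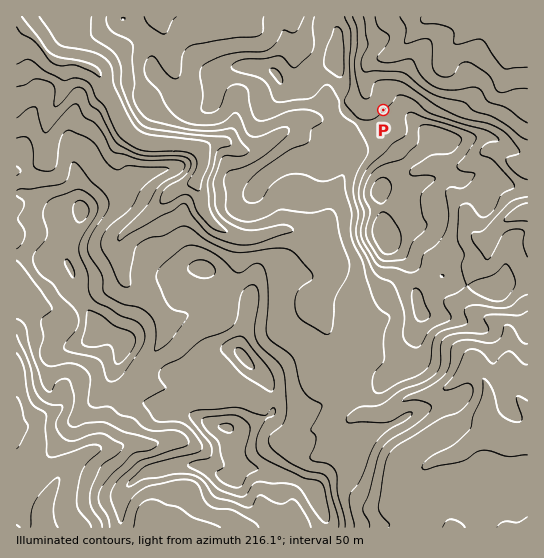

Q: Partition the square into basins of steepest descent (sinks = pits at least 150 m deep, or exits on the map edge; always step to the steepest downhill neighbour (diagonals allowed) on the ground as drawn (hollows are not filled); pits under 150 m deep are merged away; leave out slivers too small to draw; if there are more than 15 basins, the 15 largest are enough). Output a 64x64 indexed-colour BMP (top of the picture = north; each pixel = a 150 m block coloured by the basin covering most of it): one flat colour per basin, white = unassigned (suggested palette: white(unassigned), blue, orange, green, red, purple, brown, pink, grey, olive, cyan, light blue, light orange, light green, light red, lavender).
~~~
<image width="64" height="64" href="data:image/bmp;base64,Qk12CAAAAAAAAHYAAAAoAAAAQAAAAEAAAAABAAQAAAAAAAAIAAATCwAAEwsAABAAAAAAAAAA////ALR3HwAOf/8ALKAsACgn1gC9Z5QAS1aMAMJ34wB/f38AIr28AM++FwDox64AeLv/AIrfmACWmP8A1bDFADMzMzMzMzMzMzMzMzMzMzMRERESIiIiIiIiIiIiIiIiMzMzMzMzMzMzMzMzMzMzMxERERIiIiIiIiIiIiIiIiIzMzMzMzMzMzMzMzMzMzMxERERIiIiIiIiIiIiIiIiIjMzMzMzMzMzMzMzMzMzMzMREREiIiIiIiIiIiIiIiIiMzMzMzMzMzMzMzMzMzMzMxEREiIiIiIiIiIiIiIiIiIzMzMzMzMzMzMzMzMzMzMzEREiIiIiIiIiIiIiIiIiIjMzMzMzMzMzMzMzMzMzMzMRIiIiIiIiIiIiIiIiIiIiMzMzMzMzMzMzMzMzMzMyIiIiIiIiIiIiIiIiIiIiIiIzMzMzMzMzMzMzMzMzMyIiIiIiIiIiIiIiIiIiIiIiIjMzMzMzMzMzMzMzMzMyIiIiIiIiIiIiIiIiIiIiIiIiMzMzMzMzMzMzMzMzMzIiIiIiIiIiIiIiIiIiIiIiIiIzMzMzMzMzMzMzMzMzMiIiIiIiIiIiIiIiIiIiIiIiIjMzMzMzMzMzMzMzMzMRIiIiIiIiIiIiIiIiIiIiIiIiMzMzMzMzMzMzMzMxEREREiIiIiIiIiIiIiIiIiIiIiIzMzMzMzMzMzMzMRERERERIiIiIiIiIiIiIiIiIiIiIjMzMzMzMzMzMRERERERERERERESIiIiIiIiIiIiIiIiMzMzMzMzMxERERERERERERERERESIiIiIiIiIiIiIiIzMzMzMzMxEREREREREREREREREREREiIiIiIiIiIiIjMzMzMzMzERERERERERERERERERERERIiIiIiIiIiIiMzMzMzMzERERERERERERERERERERERERIiIiIiIiIiIzMzMzMzMxERERERERERERERERERERERESIiIiIiIiIjMzMzMzMzERERERERERERERERERERERERIiIiIiIiIiMzMzMzMzMRERERERERERERERERERERERESIiIiIiIiIzMzMzMzMxERERERERERERERERERERERERIiIiIiIiIjMzMzMzMREREREREREREREREREREREREREiIiIiIiIiMzMzMzMRERERERERERERERERERERERERESIiIiIiIiIzMzMzMREREREREREREREREREREREREREREiIiIiIiIjMzMzMxEREREREREREREREREREREREREREiIiIiIiIiMzMzMxERERERERERERERERERERERERERESIiIiIiIiIzMzMzERERERERERERERERERERERERERERIiIiIiIiIjMzMzEREREREREREREREREREREREREREREiIiIRERIhMzMzMRERERERERERERERERERERERERERESIhEREREREzMzMxERERERERERERERERERERERERERESIRERERERETMxERERERERERERERERERERERERERERERERERERERERERERERERERERERERERERERERERERERERERERERERERERERERERERERERERERERERERERERERERERERERERERERERERERERERERERERERERERERERERERERERERERERERERERERERERERERERERERERERERERERERERERERERERERERERERERERERERERERERERERERERERERERERERERERERERERERERERERERERERERERERERERERERERERERERERERERERERERERERERERERERERERERERERERERERERERERERERERERERERERERERERERERERERQRERERERERERERERERERERERERERERERERERERERERREQREREREREUERERERERERERERERERERERERERERERFEREQRERERREQRERERERERERERERERERERERERERERERRERERERBRERBEREREREREREREREREREREREREREREREUREREREREREERERERERERERERERERERERERERERERERREREREREREQRERERERERERERERERERERERERERERERRERERERERERBERERERERERERERERERERERERERERERREREREREREREERERERERERERERERERERERERERERERREREREREREREQREREREREREREREREREREREREREREURERERERERERERBEREREREREREREREREREREREREREUREREREREREREREEREREREREREREREREREREREREREUREREREREREREREQRERERERERERERERERERERERERERRERERERERERERERBERERERERERERERERERERERERERFEREREREREREREREEREREREREREREREREREREREREREUREREREREREREREQRERERERERERERERERERERERERERRERERERERERERERBERERERERERERERERERERERERERREREREREREREREREERERERERERERERERERERERERERFEREREREREREREREQREREREREREREREREREREREREREURERERERERERERERBERERERERERERERERERERERERERREREREREREREREREERERERERERERERERERERERERERFEREREREREREREREQREREREREREREREREREREREREREURERERERERERERERBERERERERERERERERERERERERERRERERERERERERERE"/>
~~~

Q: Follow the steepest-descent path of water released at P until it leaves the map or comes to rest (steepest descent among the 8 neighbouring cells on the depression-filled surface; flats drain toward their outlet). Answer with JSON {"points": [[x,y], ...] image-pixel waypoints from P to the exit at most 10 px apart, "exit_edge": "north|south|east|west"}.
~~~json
{"points": [[383, 110], [373, 99], [366, 89], [365, 78], [367, 67], [377, 59], [387, 55], [398, 49], [409, 39], [419, 29], [429, 18], [433, 17]], "exit_edge": "north"}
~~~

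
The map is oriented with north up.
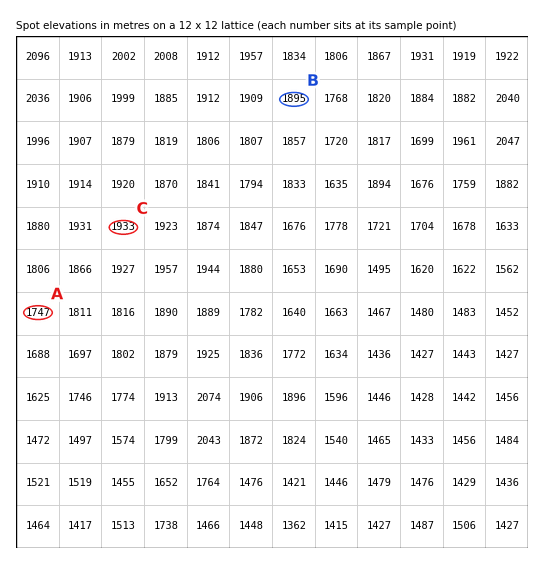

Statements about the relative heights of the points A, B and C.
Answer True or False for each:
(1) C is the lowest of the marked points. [False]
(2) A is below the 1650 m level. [False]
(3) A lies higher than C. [False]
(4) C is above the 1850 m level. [True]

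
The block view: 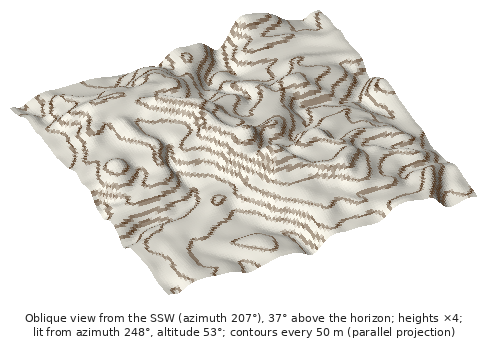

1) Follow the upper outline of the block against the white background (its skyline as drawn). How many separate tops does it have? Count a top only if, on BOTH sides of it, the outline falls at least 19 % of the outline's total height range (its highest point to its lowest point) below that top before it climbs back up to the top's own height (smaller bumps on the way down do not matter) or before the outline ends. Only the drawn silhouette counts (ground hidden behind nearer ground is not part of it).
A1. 1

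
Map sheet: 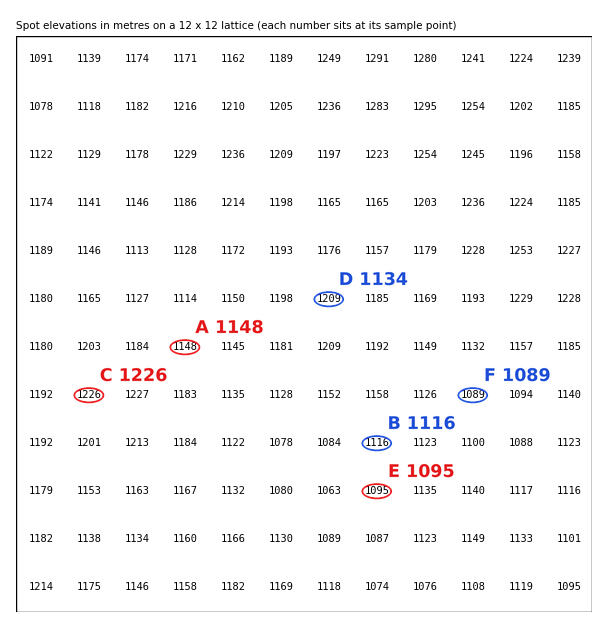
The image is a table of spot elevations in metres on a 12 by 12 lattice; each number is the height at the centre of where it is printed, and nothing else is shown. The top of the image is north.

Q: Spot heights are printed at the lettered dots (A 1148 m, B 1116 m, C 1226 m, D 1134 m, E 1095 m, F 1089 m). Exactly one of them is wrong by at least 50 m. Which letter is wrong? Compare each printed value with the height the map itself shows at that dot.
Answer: D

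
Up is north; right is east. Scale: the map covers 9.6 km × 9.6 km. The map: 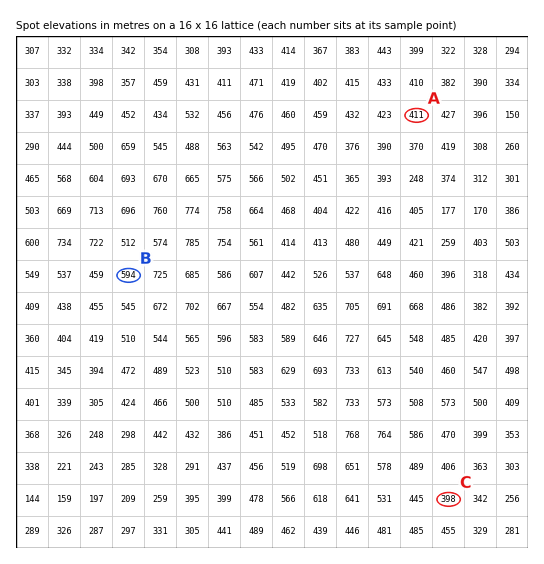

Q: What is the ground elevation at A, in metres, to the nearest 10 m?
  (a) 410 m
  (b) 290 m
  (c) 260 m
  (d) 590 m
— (a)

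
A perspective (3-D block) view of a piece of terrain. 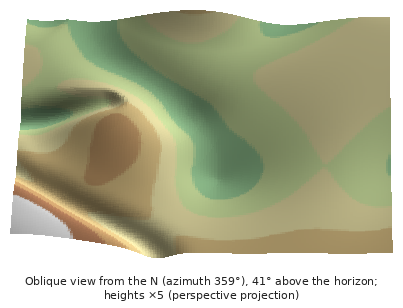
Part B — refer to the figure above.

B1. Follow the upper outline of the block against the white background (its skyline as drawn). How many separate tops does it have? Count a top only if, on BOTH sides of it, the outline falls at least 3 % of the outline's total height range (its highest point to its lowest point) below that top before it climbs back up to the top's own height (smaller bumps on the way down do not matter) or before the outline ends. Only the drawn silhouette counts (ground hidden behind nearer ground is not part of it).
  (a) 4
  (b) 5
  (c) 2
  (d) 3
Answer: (c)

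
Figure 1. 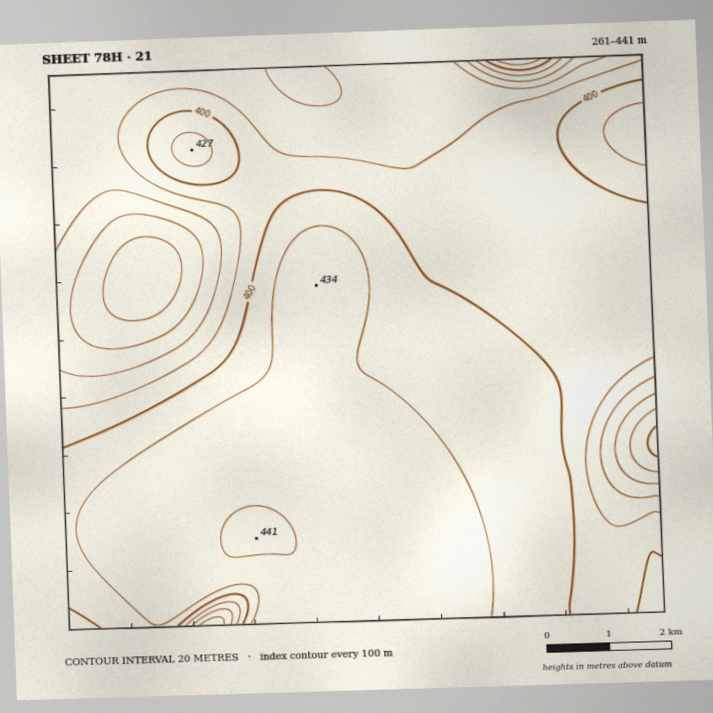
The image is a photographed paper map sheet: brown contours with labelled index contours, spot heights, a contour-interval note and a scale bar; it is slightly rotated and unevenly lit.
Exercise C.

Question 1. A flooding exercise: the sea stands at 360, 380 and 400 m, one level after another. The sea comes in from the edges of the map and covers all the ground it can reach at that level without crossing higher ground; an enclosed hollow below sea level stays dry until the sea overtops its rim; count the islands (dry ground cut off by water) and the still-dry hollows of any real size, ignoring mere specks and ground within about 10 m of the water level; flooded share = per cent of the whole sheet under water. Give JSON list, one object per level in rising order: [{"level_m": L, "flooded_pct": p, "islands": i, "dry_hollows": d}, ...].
[{"level_m": 360, "flooded_pct": 11, "islands": 0, "dry_hollows": 0}, {"level_m": 380, "flooded_pct": 25, "islands": 0, "dry_hollows": 0}, {"level_m": 400, "flooded_pct": 49, "islands": 1, "dry_hollows": 0}]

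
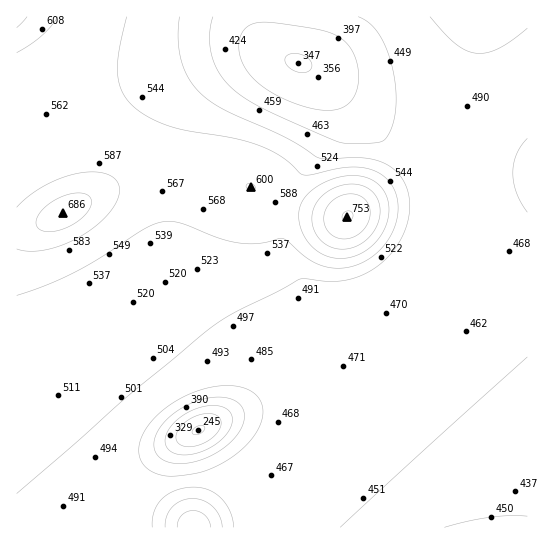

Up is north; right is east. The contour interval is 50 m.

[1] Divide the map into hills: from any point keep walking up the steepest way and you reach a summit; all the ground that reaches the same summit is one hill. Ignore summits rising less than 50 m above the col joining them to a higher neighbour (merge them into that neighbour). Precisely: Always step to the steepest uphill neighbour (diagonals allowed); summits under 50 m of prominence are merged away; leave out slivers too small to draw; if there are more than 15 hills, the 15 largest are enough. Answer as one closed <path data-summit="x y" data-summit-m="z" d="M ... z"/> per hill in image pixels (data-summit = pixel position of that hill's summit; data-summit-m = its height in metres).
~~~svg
<path data-summit="347 217" data-summit-m="753" d="M527 16l-268 0 0 9 6 16 13 12 9 5-28-2-30 12-24 16-18 18-11 17-4 12-3 22 0 96 4 25 7 20 12 23 31 38 6 26-4 25-6 11-11 8 19 2 23 14 81 87 197-1z"/><path data-summit="63 213" data-summit-m="686" d="M251 49l-17 2-37 9-181 66 1 402 120 0 4-26 19-41 22-22 33-19 10-14 4-20-4-25-33-44-12-23-7-20-4-25 0-96 3-22 8-20 25-27 24-16 17-8 13-4 18-1z"/><path data-summit="17 17" data-summit-m="673" d="M258 16l-241 0-1 109 17-4 48-20 129-45 37-7 16 2 18 5-16-15-5-11z"/><path data-summit="194 527" data-summit-m="633" d="M223 425l-14 0-20 10-12 8-13 12-23 47-4 15 1 11 193-1-81-86-15-10z"/>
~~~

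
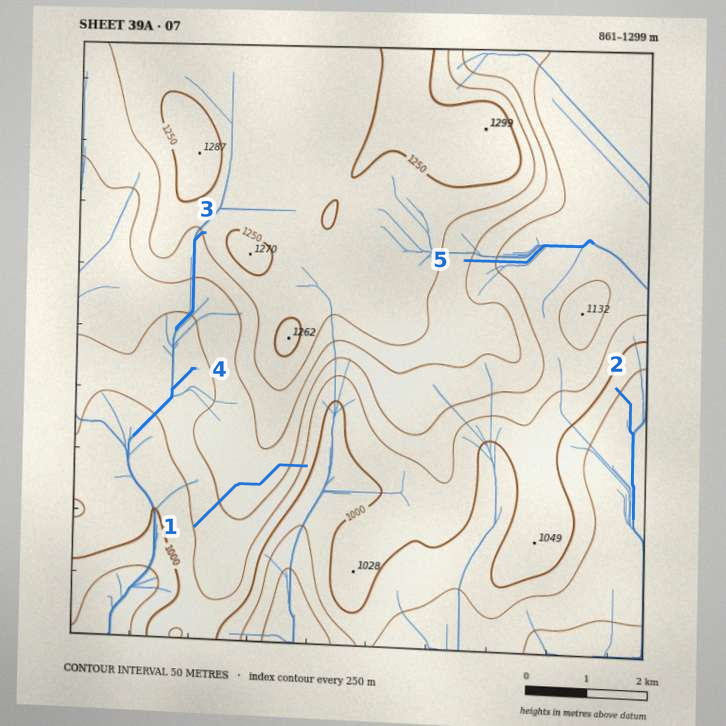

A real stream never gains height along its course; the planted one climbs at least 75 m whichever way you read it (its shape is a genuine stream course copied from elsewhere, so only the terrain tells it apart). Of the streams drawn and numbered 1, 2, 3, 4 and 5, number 1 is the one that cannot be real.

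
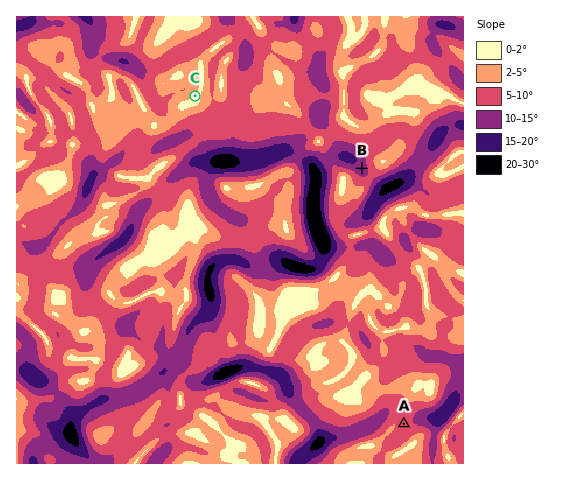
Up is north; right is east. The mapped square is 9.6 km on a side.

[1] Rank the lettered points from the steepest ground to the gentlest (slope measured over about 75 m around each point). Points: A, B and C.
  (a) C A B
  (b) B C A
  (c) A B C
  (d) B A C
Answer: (d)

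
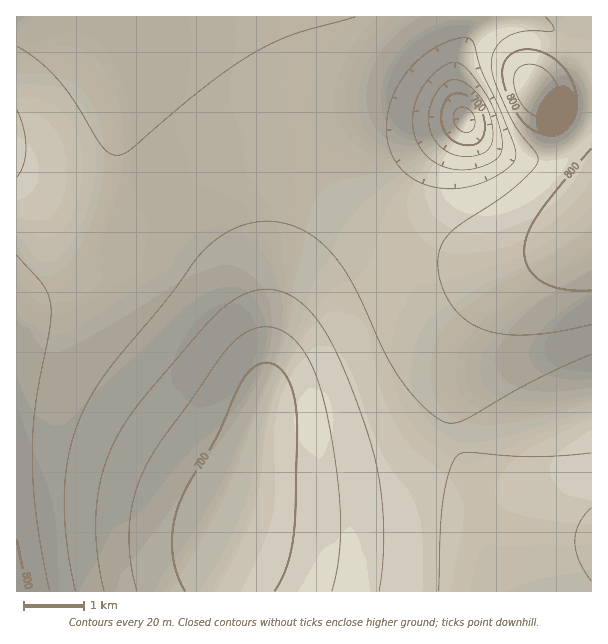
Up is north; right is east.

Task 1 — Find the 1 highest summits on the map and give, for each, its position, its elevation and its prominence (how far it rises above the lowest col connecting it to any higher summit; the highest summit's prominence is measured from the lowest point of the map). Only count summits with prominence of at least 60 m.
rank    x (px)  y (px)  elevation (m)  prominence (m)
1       536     90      838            166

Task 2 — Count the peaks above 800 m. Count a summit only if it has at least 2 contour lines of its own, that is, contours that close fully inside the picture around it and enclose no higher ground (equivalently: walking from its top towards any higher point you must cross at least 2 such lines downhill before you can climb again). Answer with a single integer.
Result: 1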